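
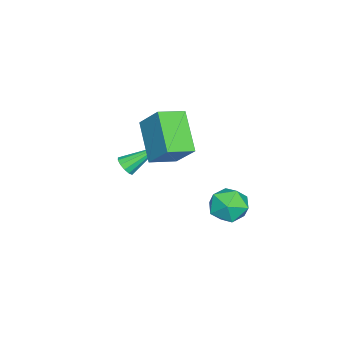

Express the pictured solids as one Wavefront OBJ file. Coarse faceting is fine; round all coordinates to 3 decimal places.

v 2.67 -2.852 0.946
v 3.058 -2.918 1.271
v 1.99 -1.588 2.014
v 3.142 -2.715 1.084
v 3.076 -2.557 0.854
v 2.881 -2.492 0.653
v 2.619 -2.541 0.545
v 2.374 -2.69 0.564
v 2.223 -2.89 0.705
v 2.214 -3.078 0.922
v 2.35 -3.194 1.146
v 2.587 -3.202 1.307
v 2.852 -3.099 1.354
v 1.795 1.922 -0.298
v 2.285 1.976 -1.093
v 2.715 0.824 0.193
v 3.205 0.878 -0.602
v 3.237 1.58 0.016
v 2.668 2.259 -0.288
v 2.332 0.541 -0.612
v 1.763 1.22 -0.916
v 2.617 1.123 -1.288
v 3.176 1.765 -0.899
v 1.824 1.035 -0.001
v 2.383 1.677 0.388
v 2.399 -1.209 3.748
v 2.889 -0.277 4.871
v 3.663 -0.355 2.487
v 4.153 0.578 3.61
v 3.247 -2.018 4.05
v 3.737 -1.085 5.173
v 4.511 -1.163 2.789
v 5.001 -0.231 3.912
f 2 1 4
f 2 4 3
f 4 1 5
f 4 5 3
f 5 1 6
f 5 6 3
f 6 1 7
f 6 7 3
f 7 1 8
f 7 8 3
f 8 1 9
f 8 9 3
f 9 1 10
f 9 10 3
f 10 1 11
f 10 11 3
f 11 1 12
f 11 12 3
f 12 1 13
f 12 13 3
f 13 1 2
f 13 2 3
f 14 25 19
f 14 19 15
f 14 15 21
f 14 21 24
f 14 24 25
f 15 19 23
f 19 25 18
f 25 24 16
f 24 21 20
f 21 15 22
f 17 23 18
f 17 18 16
f 17 16 20
f 17 20 22
f 17 22 23
f 18 23 19
f 16 18 25
f 20 16 24
f 22 20 21
f 23 22 15
f 27 29 26
f 30 27 26
f 26 29 28
f 28 30 26
f 27 33 29
f 31 27 30
f 31 33 27
f 29 33 28
f 32 30 28
f 28 33 32
f 32 31 30
f 33 31 32



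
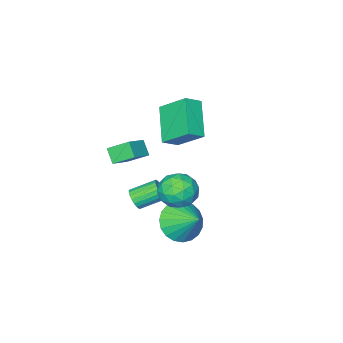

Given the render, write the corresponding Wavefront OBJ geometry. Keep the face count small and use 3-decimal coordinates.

v 2.65 1.199 -2.345
v 3.056 1.778 -3.161
v 2.71 2.441 -1.435
v 2.615 1.839 -3.215
v 2.179 1.789 -3.118
v 1.825 1.637 -2.887
v 1.613 1.41 -2.563
v 1.581 1.146 -2.201
v 1.733 0.892 -1.864
v 2.044 0.69 -1.61
v 2.46 0.577 -1.483
v 2.908 0.571 -1.505
v 3.312 0.674 -1.672
v 3.601 0.868 -1.956
v 3.726 1.119 -2.307
v 3.665 1.384 -2.664
v 3.428 1.617 -2.967
v 3.884 -0.438 -1.233
v 4.206 -0.358 -0.794
v 3.278 0.278 -0.229
v 2.956 0.198 -0.667
v 4.254 -0.175 -0.922
v 3.325 0.462 -0.357
v 4.238 -0.037 -1.104
v 3.309 0.6 -0.539
v 4.16 0.031 -1.308
v 3.232 0.668 -0.743
v 4.035 0.019 -1.499
v 3.107 0.655 -0.934
v 3.884 -0.073 -1.644
v 2.955 0.563 -1.079
v 3.733 -0.228 -1.718
v 2.804 0.408 -1.152
v 3.608 -0.419 -1.708
v 2.679 0.217 -1.142
v 3.531 -0.614 -1.616
v 2.602 0.023 -1.05
v 3.515 -0.778 -1.457
v 2.586 -0.142 -0.892
v 3.563 -0.884 -1.26
v 2.634 -0.247 -0.694
v 3.666 -0.912 -1.058
v 2.737 -0.275 -0.492
v 3.807 -0.858 -0.886
v 2.879 -0.222 -0.321
v 3.962 -0.732 -0.774
v 3.033 -0.096 -0.209
v 4.103 -0.555 -0.742
v 3.174 0.081 -0.176
v 2.348 -3.256 -0.076
v 1.77 -2.434 0.543
v 2.492 -2.684 -0.701
v 1.914 -1.862 -0.082
v 3.426 -2.918 0.482
v 2.848 -2.096 1.101
v 3.57 -2.346 -0.143
v 2.992 -1.524 0.476
v -1.207 -4.94 0.097
v -1.636 -3.594 1.212
v -2.034 -4.801 -0.39
v -2.464 -3.454 0.725
v -0.236 -3.586 -1.165
v -0.666 -2.239 -0.05
v -1.064 -3.446 -1.652
v -1.493 -2.1 -0.537
v 3.158 2.434 -0.135
v 3.796 1.79 -0.441
v 2.484 1.35 0.741
v 3.122 0.706 0.435
v 3.4 1.419 1.009
v 3.817 2.089 0.468
v 2.463 1.051 -0.168
v 2.88 1.721 -0.709
v 3.367 0.935 -0.461
v 3.946 1.163 0.266
v 2.334 1.977 0.034
v 2.913 2.205 0.761
v 3.536 2.207 -0.365
v 2.744 0.933 0.665
v 2.907 1.352 1.002
v 3.282 0.973 0.822
v 3.548 2.383 0.169
v 3.923 2.005 -0.011
v 3.691 1.786 0.841
v 2.357 1.135 0.311
v 2.732 0.757 0.131
v 2.998 2.167 -0.522
v 3.373 1.788 -0.702
v 2.589 1.354 -0.541
v 3.659 1.326 -0.557
v 3.263 0.689 -0.042
v 2.876 0.892 -0.396
v 3.12 1.286 -0.714
v 3.999 1.46 -0.13
v 3.603 0.823 0.385
v 3.766 1.242 0.723
v 4.011 1.636 0.405
v 3.747 0.958 -0.141
v 2.677 2.317 -0.085
v 2.281 1.68 0.43
v 2.269 1.504 -0.105
v 2.514 1.898 -0.423
v 3.017 2.451 0.342
v 2.621 1.814 0.857
v 3.16 1.854 1.014
v 3.404 2.248 0.696
v 2.533 2.182 0.441
f 2 1 4
f 2 4 3
f 4 1 5
f 4 5 3
f 5 1 6
f 5 6 3
f 6 1 7
f 6 7 3
f 7 1 8
f 7 8 3
f 8 1 9
f 8 9 3
f 9 1 10
f 9 10 3
f 10 1 11
f 10 11 3
f 11 1 12
f 11 12 3
f 12 1 13
f 12 13 3
f 13 1 14
f 13 14 3
f 14 1 15
f 14 15 3
f 15 1 16
f 15 16 3
f 16 1 17
f 16 17 3
f 17 1 2
f 17 2 3
f 19 18 22
f 19 22 20
f 20 22 23
f 20 23 21
f 22 18 24
f 22 24 23
f 23 24 25
f 23 25 21
f 24 18 26
f 24 26 25
f 25 26 27
f 25 27 21
f 26 18 28
f 26 28 27
f 27 28 29
f 27 29 21
f 28 18 30
f 28 30 29
f 29 30 31
f 29 31 21
f 30 18 32
f 30 32 31
f 31 32 33
f 31 33 21
f 32 18 34
f 32 34 33
f 33 34 35
f 33 35 21
f 34 18 36
f 34 36 35
f 35 36 37
f 35 37 21
f 36 18 38
f 36 38 37
f 37 38 39
f 37 39 21
f 38 18 40
f 38 40 39
f 39 40 41
f 39 41 21
f 40 18 42
f 40 42 41
f 41 42 43
f 41 43 21
f 42 18 44
f 42 44 43
f 43 44 45
f 43 45 21
f 44 18 46
f 44 46 45
f 45 46 47
f 45 47 21
f 46 18 48
f 46 48 47
f 47 48 49
f 47 49 21
f 48 18 19
f 48 19 49
f 49 19 20
f 49 20 21
f 51 53 50
f 54 51 50
f 50 53 52
f 52 54 50
f 51 57 53
f 55 51 54
f 55 57 51
f 53 57 52
f 56 54 52
f 52 57 56
f 56 55 54
f 57 55 56
f 59 61 58
f 62 59 58
f 58 61 60
f 60 62 58
f 59 65 61
f 63 59 62
f 63 65 59
f 61 65 60
f 64 62 60
f 60 65 64
f 64 63 62
f 65 63 64
f 66 103 82
f 103 77 106
f 82 106 71
f 103 106 82
f 66 82 78
f 82 71 83
f 78 83 67
f 82 83 78
f 66 78 87
f 78 67 88
f 87 88 73
f 78 88 87
f 66 87 99
f 87 73 102
f 99 102 76
f 87 102 99
f 66 99 103
f 99 76 107
f 103 107 77
f 99 107 103
f 67 83 94
f 83 71 97
f 94 97 75
f 83 97 94
f 71 106 84
f 106 77 105
f 84 105 70
f 106 105 84
f 77 107 104
f 107 76 100
f 104 100 68
f 107 100 104
f 76 102 101
f 102 73 89
f 101 89 72
f 102 89 101
f 73 88 93
f 88 67 90
f 93 90 74
f 88 90 93
f 69 95 81
f 95 75 96
f 81 96 70
f 95 96 81
f 69 81 79
f 81 70 80
f 79 80 68
f 81 80 79
f 69 79 86
f 79 68 85
f 86 85 72
f 79 85 86
f 69 86 91
f 86 72 92
f 91 92 74
f 86 92 91
f 69 91 95
f 91 74 98
f 95 98 75
f 91 98 95
f 70 96 84
f 96 75 97
f 84 97 71
f 96 97 84
f 68 80 104
f 80 70 105
f 104 105 77
f 80 105 104
f 72 85 101
f 85 68 100
f 101 100 76
f 85 100 101
f 74 92 93
f 92 72 89
f 93 89 73
f 92 89 93
f 75 98 94
f 98 74 90
f 94 90 67
f 98 90 94



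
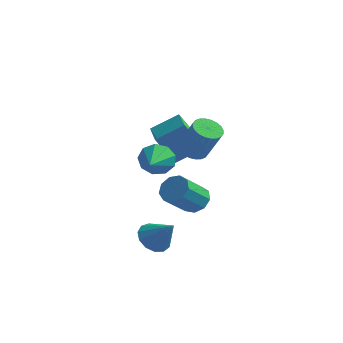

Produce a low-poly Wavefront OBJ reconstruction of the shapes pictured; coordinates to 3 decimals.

v -1.17 -2.56 -3.815
v -0.599 -1.837 -4.205
v 0.03 -2.78 -2.465
v -0.954 -1.584 -3.848
v -1.378 -1.641 -3.481
v -1.735 -1.989 -3.22
v -1.914 -2.519 -3.148
v -1.856 -3.061 -3.288
v -1.58 -3.445 -3.595
v -1.174 -3.547 -3.973
v -0.767 -3.336 -4.3
v -0.488 -2.879 -4.473
v -0.425 -2.32 -4.438
v -3.017 1.65 -0.631
v -2.452 1.511 -1.494
v -2.503 -0.25 0.011
v -2.048 1.793 -0.981
v -2.096 2.009 -0.305
v -2.576 2.056 0.219
v -3.261 1.914 0.345
v -3.832 1.648 0.014
v -4.022 1.383 -0.618
v -3.741 1.243 -1.257
v -3.121 1.293 -1.602
v -3.323 2.071 0.573
v -2.063 3.025 1.495
v -4.456 3.819 0.311
v -3.196 4.774 1.233
v -2.344 2.446 -1.153
v -1.084 3.401 -0.231
v -3.477 4.195 -1.415
v -2.217 5.149 -0.493
v 0.583 -1.394 -1.167
v 1.43 -1.484 -0.907
v 0.863 -2.836 0.468
v 0.017 -2.746 0.207
v 1.159 -1.043 -0.585
v 0.592 -2.396 0.789
v 0.618 -0.767 -0.536
v 0.052 -2.12 0.838
v 0.062 -0.784 -0.782
v -0.505 -2.137 0.592
v -0.251 -1.086 -1.209
v -0.818 -2.439 0.166
v -0.173 -1.532 -1.615
v -0.74 -2.885 -0.241
v 0.259 -1.913 -1.813
v -0.308 -3.266 -0.438
v 0.842 -2.052 -1.708
v 0.275 -3.404 -0.333
v 1.305 -1.882 -1.35
v 0.738 -3.234 0.024
v -0.353 0.322 1.415
v 0.379 0.572 1.064
v 1.326 0.369 2.894
v 0.593 0.118 3.245
v 0.252 0.862 1.162
v 1.199 0.659 2.992
v 0.033 1.07 1.299
v 0.979 0.867 3.128
v -0.245 1.164 1.453
v 0.701 0.961 3.282
v -0.54 1.13 1.601
v 0.407 0.927 3.431
v -0.806 0.972 1.722
v 0.141 0.769 3.551
v -1.003 0.716 1.795
v -0.057 0.513 3.625
v -1.101 0.4 1.811
v -0.155 0.197 3.641
v -1.086 0.071 1.766
v -0.139 -0.132 3.596
v -0.959 -0.219 1.668
v -0.012 -0.422 3.498
v -0.739 -0.427 1.532
v 0.207 -0.63 3.361
v -0.461 -0.521 1.378
v 0.485 -0.724 3.207
v -0.167 -0.487 1.229
v 0.78 -0.69 3.059
v 0.099 -0.329 1.109
v 1.046 -0.532 2.938
v 0.297 -0.073 1.035
v 1.243 -0.276 2.865
v 0.395 0.243 1.019
v 1.341 0.04 2.849
f 2 1 4
f 2 4 3
f 4 1 5
f 4 5 3
f 5 1 6
f 5 6 3
f 6 1 7
f 6 7 3
f 7 1 8
f 7 8 3
f 8 1 9
f 8 9 3
f 9 1 10
f 9 10 3
f 10 1 11
f 10 11 3
f 11 1 12
f 11 12 3
f 12 1 13
f 12 13 3
f 13 1 2
f 13 2 3
f 15 14 17
f 15 17 16
f 17 14 18
f 17 18 16
f 18 14 19
f 18 19 16
f 19 14 20
f 19 20 16
f 20 14 21
f 20 21 16
f 21 14 22
f 21 22 16
f 22 14 23
f 22 23 16
f 23 14 24
f 23 24 16
f 24 14 15
f 24 15 16
f 26 28 25
f 29 26 25
f 25 28 27
f 27 29 25
f 26 32 28
f 30 26 29
f 30 32 26
f 28 32 27
f 31 29 27
f 27 32 31
f 31 30 29
f 32 30 31
f 34 33 37
f 34 37 35
f 35 37 38
f 35 38 36
f 37 33 39
f 37 39 38
f 38 39 40
f 38 40 36
f 39 33 41
f 39 41 40
f 40 41 42
f 40 42 36
f 41 33 43
f 41 43 42
f 42 43 44
f 42 44 36
f 43 33 45
f 43 45 44
f 44 45 46
f 44 46 36
f 45 33 47
f 45 47 46
f 46 47 48
f 46 48 36
f 47 33 49
f 47 49 48
f 48 49 50
f 48 50 36
f 49 33 51
f 49 51 50
f 50 51 52
f 50 52 36
f 51 33 34
f 51 34 52
f 52 34 35
f 52 35 36
f 54 53 57
f 54 57 55
f 55 57 58
f 55 58 56
f 57 53 59
f 57 59 58
f 58 59 60
f 58 60 56
f 59 53 61
f 59 61 60
f 60 61 62
f 60 62 56
f 61 53 63
f 61 63 62
f 62 63 64
f 62 64 56
f 63 53 65
f 63 65 64
f 64 65 66
f 64 66 56
f 65 53 67
f 65 67 66
f 66 67 68
f 66 68 56
f 67 53 69
f 67 69 68
f 68 69 70
f 68 70 56
f 69 53 71
f 69 71 70
f 70 71 72
f 70 72 56
f 71 53 73
f 71 73 72
f 72 73 74
f 72 74 56
f 73 53 75
f 73 75 74
f 74 75 76
f 74 76 56
f 75 53 77
f 75 77 76
f 76 77 78
f 76 78 56
f 77 53 79
f 77 79 78
f 78 79 80
f 78 80 56
f 79 53 81
f 79 81 80
f 80 81 82
f 80 82 56
f 81 53 83
f 81 83 82
f 82 83 84
f 82 84 56
f 83 53 85
f 83 85 84
f 84 85 86
f 84 86 56
f 85 53 54
f 85 54 86
f 86 54 55
f 86 55 56



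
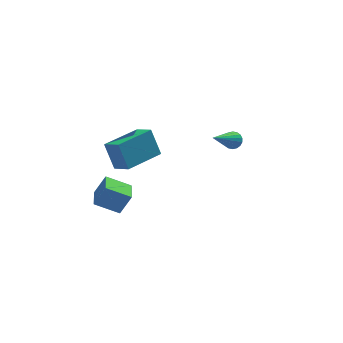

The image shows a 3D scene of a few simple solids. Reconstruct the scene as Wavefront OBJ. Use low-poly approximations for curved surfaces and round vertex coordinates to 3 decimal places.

v -2.84 1.821 -2.577
v -2.268 1.83 -1.511
v -2.652 3.102 -2.689
v -2.08 3.111 -1.622
v -1.64 1.589 -3.218
v -1.068 1.598 -2.151
v -1.452 2.87 -3.329
v -0.88 2.879 -2.263
v 4.117 3.418 0.011
v 4.54 3.222 0.241
v 2.883 2.142 1.189
v 4.485 3.401 0.378
v 4.357 3.583 0.442
v 4.182 3.732 0.421
v 3.994 3.82 0.318
v 3.83 3.828 0.155
v 3.723 3.755 -0.036
v 3.694 3.615 -0.218
v 3.748 3.436 -0.355
v 3.876 3.254 -0.419
v 4.051 3.105 -0.398
v 4.239 3.017 -0.296
v 4.403 3.009 -0.132
v 4.51 3.082 0.059
v -2.359 -2.071 2.613
v -2.724 -1.592 3.921
v -0.729 -0.947 2.657
v -1.095 -0.468 3.965
v -1.845 -2.832 3.035
v -2.211 -2.353 4.343
v -0.216 -1.708 3.079
v -0.581 -1.229 4.387
f 2 4 1
f 5 2 1
f 1 4 3
f 3 5 1
f 2 8 4
f 6 2 5
f 6 8 2
f 4 8 3
f 7 5 3
f 3 8 7
f 7 6 5
f 8 6 7
f 10 9 12
f 10 12 11
f 12 9 13
f 12 13 11
f 13 9 14
f 13 14 11
f 14 9 15
f 14 15 11
f 15 9 16
f 15 16 11
f 16 9 17
f 16 17 11
f 17 9 18
f 17 18 11
f 18 9 19
f 18 19 11
f 19 9 20
f 19 20 11
f 20 9 21
f 20 21 11
f 21 9 22
f 21 22 11
f 22 9 23
f 22 23 11
f 23 9 24
f 23 24 11
f 24 9 10
f 24 10 11
f 26 28 25
f 29 26 25
f 25 28 27
f 27 29 25
f 26 32 28
f 30 26 29
f 30 32 26
f 28 32 27
f 31 29 27
f 27 32 31
f 31 30 29
f 32 30 31



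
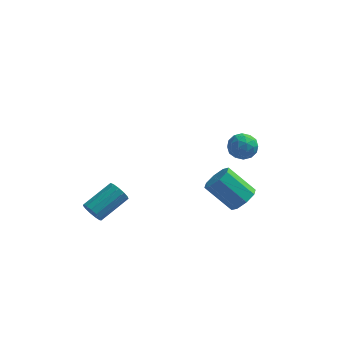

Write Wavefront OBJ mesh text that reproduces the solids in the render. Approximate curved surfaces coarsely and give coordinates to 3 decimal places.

v 2.616 4.398 2.419
v 3.551 4.307 2.6
v 2.789 3.573 1.12
v 3.724 3.482 1.301
v 3.083 3.034 1.853
v 2.977 3.544 2.656
v 3.363 4.336 1.064
v 3.257 4.846 1.867
v 4.013 4.269 1.763
v 3.84 3.464 2.251
v 2.5 4.416 1.469
v 2.327 3.611 1.957
v 3.069 4.424 2.624
v 3.271 3.456 1.096
v 2.895 3.192 1.421
v 3.444 3.139 1.527
v 2.731 3.976 2.656
v 3.281 3.922 2.763
v 3.005 3.175 2.324
v 3.059 3.958 0.957
v 3.609 3.904 1.064
v 2.896 4.741 2.193
v 3.445 4.688 2.299
v 3.335 4.705 1.396
v 3.89 4.349 2.238
v 3.991 3.864 1.475
v 3.779 4.366 1.335
v 3.716 4.666 1.807
v 3.788 3.876 2.525
v 3.889 3.391 1.761
v 3.513 3.128 2.086
v 3.45 3.427 2.558
v 4.059 3.853 2.033
v 2.451 4.489 1.959
v 2.552 4.004 1.195
v 2.89 4.453 1.162
v 2.827 4.752 1.634
v 2.349 4.016 2.245
v 2.45 3.531 1.482
v 2.624 3.214 1.913
v 2.561 3.514 2.385
v 2.281 4.027 1.687
v 3.871 -2.202 2.24
v 4.455 -2.394 2.926
v 2.932 -2.029 4.325
v 2.349 -1.838 3.64
v 4.458 -1.712 2.751
v 2.935 -1.347 4.15
v 4.118 -1.317 2.278
v 2.595 -0.952 3.677
v 3.633 -1.441 1.783
v 2.11 -1.076 3.182
v 3.288 -2.011 1.555
v 1.765 -1.646 2.954
v 3.285 -2.693 1.73
v 1.762 -2.328 3.129
v 3.625 -3.088 2.203
v 2.102 -2.723 3.602
v 4.11 -2.964 2.698
v 2.587 -2.599 4.097
v -4.279 -3.049 0.905
v -3.884 -3.034 0.303
v -2.607 -1.657 1.173
v -3.001 -1.671 1.775
v -4.166 -2.746 0.261
v -2.889 -1.369 1.131
v -4.484 -2.554 0.424
v -3.207 -1.177 1.294
v -4.737 -2.519 0.739
v -3.46 -1.142 1.609
v -4.844 -2.652 1.107
v -3.567 -1.275 1.977
v -4.772 -2.911 1.411
v -3.495 -1.534 2.281
v -4.543 -3.214 1.554
v -3.266 -1.836 2.424
v -4.23 -3.464 1.491
v -2.953 -2.087 2.361
v -3.932 -3.582 1.242
v -2.655 -2.205 2.112
v -3.745 -3.531 0.886
v -2.468 -2.154 1.756
v -3.727 -3.327 0.536
v -2.45 -1.95 1.406
f 1 38 17
f 38 12 41
f 17 41 6
f 38 41 17
f 1 17 13
f 17 6 18
f 13 18 2
f 17 18 13
f 1 13 22
f 13 2 23
f 22 23 8
f 13 23 22
f 1 22 34
f 22 8 37
f 34 37 11
f 22 37 34
f 1 34 38
f 34 11 42
f 38 42 12
f 34 42 38
f 2 18 29
f 18 6 32
f 29 32 10
f 18 32 29
f 6 41 19
f 41 12 40
f 19 40 5
f 41 40 19
f 12 42 39
f 42 11 35
f 39 35 3
f 42 35 39
f 11 37 36
f 37 8 24
f 36 24 7
f 37 24 36
f 8 23 28
f 23 2 25
f 28 25 9
f 23 25 28
f 4 30 16
f 30 10 31
f 16 31 5
f 30 31 16
f 4 16 14
f 16 5 15
f 14 15 3
f 16 15 14
f 4 14 21
f 14 3 20
f 21 20 7
f 14 20 21
f 4 21 26
f 21 7 27
f 26 27 9
f 21 27 26
f 4 26 30
f 26 9 33
f 30 33 10
f 26 33 30
f 5 31 19
f 31 10 32
f 19 32 6
f 31 32 19
f 3 15 39
f 15 5 40
f 39 40 12
f 15 40 39
f 7 20 36
f 20 3 35
f 36 35 11
f 20 35 36
f 9 27 28
f 27 7 24
f 28 24 8
f 27 24 28
f 10 33 29
f 33 9 25
f 29 25 2
f 33 25 29
f 44 43 47
f 44 47 45
f 45 47 48
f 45 48 46
f 47 43 49
f 47 49 48
f 48 49 50
f 48 50 46
f 49 43 51
f 49 51 50
f 50 51 52
f 50 52 46
f 51 43 53
f 51 53 52
f 52 53 54
f 52 54 46
f 53 43 55
f 53 55 54
f 54 55 56
f 54 56 46
f 55 43 57
f 55 57 56
f 56 57 58
f 56 58 46
f 57 43 59
f 57 59 58
f 58 59 60
f 58 60 46
f 59 43 44
f 59 44 60
f 60 44 45
f 60 45 46
f 62 61 65
f 62 65 63
f 63 65 66
f 63 66 64
f 65 61 67
f 65 67 66
f 66 67 68
f 66 68 64
f 67 61 69
f 67 69 68
f 68 69 70
f 68 70 64
f 69 61 71
f 69 71 70
f 70 71 72
f 70 72 64
f 71 61 73
f 71 73 72
f 72 73 74
f 72 74 64
f 73 61 75
f 73 75 74
f 74 75 76
f 74 76 64
f 75 61 77
f 75 77 76
f 76 77 78
f 76 78 64
f 77 61 79
f 77 79 78
f 78 79 80
f 78 80 64
f 79 61 81
f 79 81 80
f 80 81 82
f 80 82 64
f 81 61 83
f 81 83 82
f 82 83 84
f 82 84 64
f 83 61 62
f 83 62 84
f 84 62 63
f 84 63 64



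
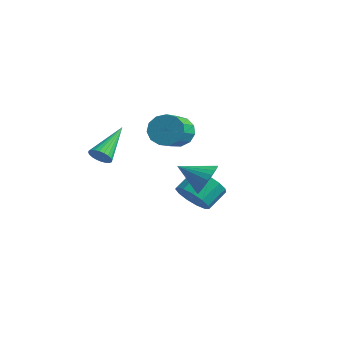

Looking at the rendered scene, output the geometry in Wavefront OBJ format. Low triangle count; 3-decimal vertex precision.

v 0.638 -1.236 -0.238
v 1.183 -1.65 0.406
v 1.126 -0.638 1.103
v 0.582 -0.224 0.458
v 1.51 -1.401 0.072
v 1.454 -0.39 0.769
v 1.56 -1.1 -0.361
v 1.504 -0.089 0.336
v 1.318 -0.842 -0.755
v 1.262 0.169 -0.058
v 0.86 -0.709 -0.985
v 0.804 0.302 -0.288
v 0.331 -0.744 -0.978
v 0.275 0.268 -0.281
v -0.1 -0.934 -0.736
v -0.156 0.078 -0.039
v -0.297 -1.22 -0.337
v -0.353 -0.208 0.36
v -0.197 -1.512 0.094
v -0.253 -0.5 0.791
v 0.168 -1.715 0.42
v 0.112 -0.703 1.117
v 0.683 -1.767 0.536
v 0.626 -0.755 1.233
v -2.156 0.149 2.418
v -1.618 0.714 2.825
v -0.907 -0.483 3.55
v -1.444 -1.049 3.142
v -2.013 0.659 3.12
v -1.301 -0.538 3.845
v -2.452 0.442 3.192
v -1.741 -0.756 3.917
v -2.798 0.131 3.019
v -2.087 -1.066 3.744
v -2.939 -0.174 2.654
v -2.228 -1.371 3.379
v -2.832 -0.376 2.215
v -2.121 -1.573 2.939
v -2.51 -0.412 1.839
v -1.799 -1.609 2.564
v -2.075 -0.27 1.648
v -1.364 -1.467 2.372
v -1.666 0.005 1.7
v -0.955 -1.192 2.425
v -1.412 0.326 1.981
v -0.701 -0.872 2.706
v -1.394 0.59 2.4
v -0.683 -0.607 3.125
v -3.23 -3.325 1.504
v -2.711 -3.054 1.37
v -3.83 -1.635 2.596
v -2.846 -2.986 1.191
v -3.039 -2.97 1.059
v -3.261 -3.008 0.996
v -3.479 -3.094 1.009
v -3.658 -3.215 1.099
v -3.772 -3.353 1.249
v -3.804 -3.487 1.439
v -3.748 -3.596 1.638
v -3.613 -3.664 1.817
v -3.42 -3.68 1.949
v -3.198 -3.642 2.012
v -2.98 -3.556 1.999
v -2.801 -3.435 1.909
v -2.687 -3.297 1.759
v -2.656 -3.163 1.569
v 2.861 -2.234 2.142
v 3.317 -2.201 2.87
v 1.839 -3.046 2.818
v 3.122 -1.929 2.902
v 2.888 -1.704 2.818
v 2.649 -1.56 2.632
v 2.443 -1.518 2.37
v 2.3 -1.585 2.074
v 2.243 -1.751 1.788
v 2.279 -1.991 1.556
v 2.404 -2.267 1.413
v 2.599 -2.539 1.381
v 2.833 -2.764 1.465
v 3.072 -2.908 1.651
v 3.278 -2.95 1.913
v 3.421 -2.883 2.209
v 3.479 -2.717 2.495
v 3.442 -2.477 2.727
f 2 1 5
f 2 5 3
f 3 5 6
f 3 6 4
f 5 1 7
f 5 7 6
f 6 7 8
f 6 8 4
f 7 1 9
f 7 9 8
f 8 9 10
f 8 10 4
f 9 1 11
f 9 11 10
f 10 11 12
f 10 12 4
f 11 1 13
f 11 13 12
f 12 13 14
f 12 14 4
f 13 1 15
f 13 15 14
f 14 15 16
f 14 16 4
f 15 1 17
f 15 17 16
f 16 17 18
f 16 18 4
f 17 1 19
f 17 19 18
f 18 19 20
f 18 20 4
f 19 1 21
f 19 21 20
f 20 21 22
f 20 22 4
f 21 1 23
f 21 23 22
f 22 23 24
f 22 24 4
f 23 1 2
f 23 2 24
f 24 2 3
f 24 3 4
f 26 25 29
f 26 29 27
f 27 29 30
f 27 30 28
f 29 25 31
f 29 31 30
f 30 31 32
f 30 32 28
f 31 25 33
f 31 33 32
f 32 33 34
f 32 34 28
f 33 25 35
f 33 35 34
f 34 35 36
f 34 36 28
f 35 25 37
f 35 37 36
f 36 37 38
f 36 38 28
f 37 25 39
f 37 39 38
f 38 39 40
f 38 40 28
f 39 25 41
f 39 41 40
f 40 41 42
f 40 42 28
f 41 25 43
f 41 43 42
f 42 43 44
f 42 44 28
f 43 25 45
f 43 45 44
f 44 45 46
f 44 46 28
f 45 25 47
f 45 47 46
f 46 47 48
f 46 48 28
f 47 25 26
f 47 26 48
f 48 26 27
f 48 27 28
f 50 49 52
f 50 52 51
f 52 49 53
f 52 53 51
f 53 49 54
f 53 54 51
f 54 49 55
f 54 55 51
f 55 49 56
f 55 56 51
f 56 49 57
f 56 57 51
f 57 49 58
f 57 58 51
f 58 49 59
f 58 59 51
f 59 49 60
f 59 60 51
f 60 49 61
f 60 61 51
f 61 49 62
f 61 62 51
f 62 49 63
f 62 63 51
f 63 49 64
f 63 64 51
f 64 49 65
f 64 65 51
f 65 49 66
f 65 66 51
f 66 49 50
f 66 50 51
f 68 67 70
f 68 70 69
f 70 67 71
f 70 71 69
f 71 67 72
f 71 72 69
f 72 67 73
f 72 73 69
f 73 67 74
f 73 74 69
f 74 67 75
f 74 75 69
f 75 67 76
f 75 76 69
f 76 67 77
f 76 77 69
f 77 67 78
f 77 78 69
f 78 67 79
f 78 79 69
f 79 67 80
f 79 80 69
f 80 67 81
f 80 81 69
f 81 67 82
f 81 82 69
f 82 67 83
f 82 83 69
f 83 67 84
f 83 84 69
f 84 67 68
f 84 68 69



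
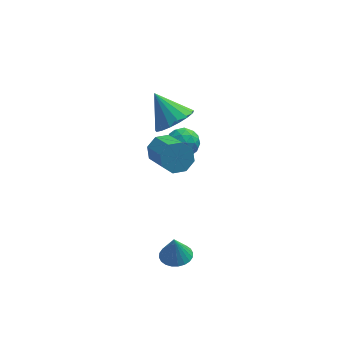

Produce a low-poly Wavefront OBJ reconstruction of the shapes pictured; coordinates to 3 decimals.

v 2.82 2.137 1.77
v 3.382 1.638 2.532
v 1.96 3.123 3.05
v 3.67 2.044 2.413
v 3.764 2.472 2.146
v 3.641 2.823 1.794
v 3.33 3.016 1.436
v 2.903 3.009 1.155
v 2.456 2.801 1.014
v 2.092 2.442 1.047
v 1.896 2.013 1.245
v 1.911 1.612 1.564
v 2.134 1.332 1.93
v 2.514 1.236 2.259
v 2.965 1.346 2.476
v 2.514 1.628 1.321
v 3.184 2.092 1.073
v 3.076 0.508 0.747
v 3.746 0.972 0.499
v 3.624 0.81 1.326
v 3.276 1.502 1.681
v 2.984 1.098 0.139
v 2.636 1.79 0.494
v 3.474 1.764 0.342
v 3.869 1.587 1.076
v 2.391 1.013 0.744
v 2.786 0.836 1.478
v 2.799 1.958 1.248
v 3.461 0.642 0.572
v 3.389 0.547 1.058
v 3.782 0.82 0.912
v 2.854 1.611 1.605
v 3.247 1.884 1.459
v 3.506 1.131 1.607
v 3.013 0.716 0.361
v 3.406 0.989 0.215
v 2.478 1.78 0.908
v 2.871 2.053 0.762
v 2.754 1.469 0.213
v 3.364 2.038 0.672
v 3.694 1.38 0.335
v 3.246 1.454 0.123
v 3.042 1.861 0.332
v 3.596 1.934 1.103
v 3.927 1.276 0.765
v 3.855 1.181 1.252
v 3.65 1.587 1.46
v 3.767 1.741 0.674
v 2.333 1.324 1.055
v 2.664 0.666 0.717
v 2.61 1.013 0.36
v 2.405 1.419 0.568
v 2.566 1.22 1.485
v 2.896 0.562 1.148
v 3.218 0.739 1.488
v 3.014 1.146 1.697
v 2.493 0.859 1.146
v 2.005 -1.096 3.052
v 2.36 -1.448 2.402
v 2.79 -3.076 3.518
v 2.435 -2.724 4.168
v 2.764 -1.108 2.742
v 3.194 -2.736 3.858
v 2.723 -0.761 3.264
v 3.153 -2.389 4.38
v 2.261 -0.611 3.661
v 2.691 -2.239 4.777
v 1.65 -0.744 3.702
v 2.08 -2.372 4.818
v 1.246 -1.084 3.362
v 1.676 -2.712 4.478
v 1.287 -1.431 2.84
v 1.717 -3.059 3.956
v 1.749 -1.581 2.443
v 2.179 -3.209 3.559
v 2.264 -3.778 -2.298
v 3.041 -3.753 -2.244
v 2.176 -3.722 -1.062
v 2.973 -3.457 -2.262
v 2.797 -3.21 -2.286
v 2.54 -3.049 -2.312
v 2.241 -3 -2.335
v 1.945 -3.069 -2.353
v 1.697 -3.246 -2.362
v 1.536 -3.504 -2.362
v 1.486 -3.804 -2.352
v 1.554 -4.1 -2.333
v 1.73 -4.347 -2.309
v 1.987 -4.508 -2.284
v 2.287 -4.557 -2.26
v 2.583 -4.488 -2.243
v 2.83 -4.311 -2.233
v 2.991 -4.053 -2.234
f 2 1 4
f 2 4 3
f 4 1 5
f 4 5 3
f 5 1 6
f 5 6 3
f 6 1 7
f 6 7 3
f 7 1 8
f 7 8 3
f 8 1 9
f 8 9 3
f 9 1 10
f 9 10 3
f 10 1 11
f 10 11 3
f 11 1 12
f 11 12 3
f 12 1 13
f 12 13 3
f 13 1 14
f 13 14 3
f 14 1 15
f 14 15 3
f 15 1 2
f 15 2 3
f 16 53 32
f 53 27 56
f 32 56 21
f 53 56 32
f 16 32 28
f 32 21 33
f 28 33 17
f 32 33 28
f 16 28 37
f 28 17 38
f 37 38 23
f 28 38 37
f 16 37 49
f 37 23 52
f 49 52 26
f 37 52 49
f 16 49 53
f 49 26 57
f 53 57 27
f 49 57 53
f 17 33 44
f 33 21 47
f 44 47 25
f 33 47 44
f 21 56 34
f 56 27 55
f 34 55 20
f 56 55 34
f 27 57 54
f 57 26 50
f 54 50 18
f 57 50 54
f 26 52 51
f 52 23 39
f 51 39 22
f 52 39 51
f 23 38 43
f 38 17 40
f 43 40 24
f 38 40 43
f 19 45 31
f 45 25 46
f 31 46 20
f 45 46 31
f 19 31 29
f 31 20 30
f 29 30 18
f 31 30 29
f 19 29 36
f 29 18 35
f 36 35 22
f 29 35 36
f 19 36 41
f 36 22 42
f 41 42 24
f 36 42 41
f 19 41 45
f 41 24 48
f 45 48 25
f 41 48 45
f 20 46 34
f 46 25 47
f 34 47 21
f 46 47 34
f 18 30 54
f 30 20 55
f 54 55 27
f 30 55 54
f 22 35 51
f 35 18 50
f 51 50 26
f 35 50 51
f 24 42 43
f 42 22 39
f 43 39 23
f 42 39 43
f 25 48 44
f 48 24 40
f 44 40 17
f 48 40 44
f 59 58 62
f 59 62 60
f 60 62 63
f 60 63 61
f 62 58 64
f 62 64 63
f 63 64 65
f 63 65 61
f 64 58 66
f 64 66 65
f 65 66 67
f 65 67 61
f 66 58 68
f 66 68 67
f 67 68 69
f 67 69 61
f 68 58 70
f 68 70 69
f 69 70 71
f 69 71 61
f 70 58 72
f 70 72 71
f 71 72 73
f 71 73 61
f 72 58 74
f 72 74 73
f 73 74 75
f 73 75 61
f 74 58 59
f 74 59 75
f 75 59 60
f 75 60 61
f 77 76 79
f 77 79 78
f 79 76 80
f 79 80 78
f 80 76 81
f 80 81 78
f 81 76 82
f 81 82 78
f 82 76 83
f 82 83 78
f 83 76 84
f 83 84 78
f 84 76 85
f 84 85 78
f 85 76 86
f 85 86 78
f 86 76 87
f 86 87 78
f 87 76 88
f 87 88 78
f 88 76 89
f 88 89 78
f 89 76 90
f 89 90 78
f 90 76 91
f 90 91 78
f 91 76 92
f 91 92 78
f 92 76 93
f 92 93 78
f 93 76 77
f 93 77 78



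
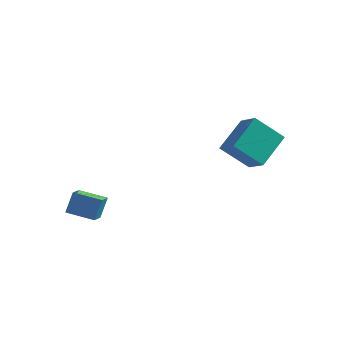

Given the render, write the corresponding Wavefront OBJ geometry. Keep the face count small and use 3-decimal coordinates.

v 1.71 0.284 1.649
v 2.761 -0.232 2.167
v 1.876 1.919 2.94
v 2.927 1.403 3.458
v 2.773 1.177 0.382
v 3.824 0.661 0.9
v 2.939 2.812 1.673
v 3.99 2.296 2.191
v -3.404 -4.708 -1.861
v -3.223 -4.356 -0.686
v -3.698 -3.841 -2.075
v -3.518 -3.489 -0.9
v -2.062 -4.331 -2.18
v -1.882 -3.979 -1.005
v -2.357 -3.464 -2.394
v -2.176 -3.112 -1.219
f 2 4 1
f 5 2 1
f 1 4 3
f 3 5 1
f 2 8 4
f 6 2 5
f 6 8 2
f 4 8 3
f 7 5 3
f 3 8 7
f 7 6 5
f 8 6 7
f 10 12 9
f 13 10 9
f 9 12 11
f 11 13 9
f 10 16 12
f 14 10 13
f 14 16 10
f 12 16 11
f 15 13 11
f 11 16 15
f 15 14 13
f 16 14 15



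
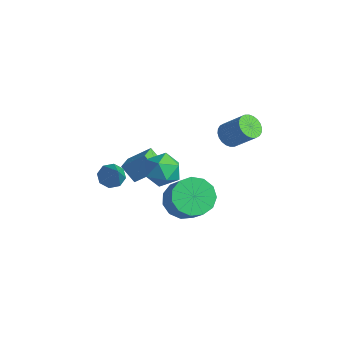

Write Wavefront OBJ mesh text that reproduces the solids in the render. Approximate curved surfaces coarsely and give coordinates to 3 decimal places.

v -2.835 0.685 -1.565
v -2.094 1.463 -0.683
v -2.158 0.923 -2.345
v -1.416 1.701 -1.463
v -2.304 -0.081 -1.337
v -1.562 0.697 -0.455
v -1.626 0.157 -2.117
v -0.885 0.935 -1.235
v 1.085 3.434 1.376
v 1.526 3.599 0.913
v 2.495 4.01 1.981
v 2.055 3.846 2.444
v 1.399 3.821 0.942
v 2.368 4.232 2.01
v 1.224 3.984 1.038
v 2.194 4.395 2.106
v 1.028 4.064 1.185
v 1.998 4.475 2.253
v 0.841 4.047 1.361
v 1.811 4.459 2.429
v 0.691 3.938 1.54
v 1.661 4.349 2.608
v 0.601 3.752 1.693
v 1.571 4.163 2.761
v 0.585 3.517 1.798
v 1.555 3.928 2.866
v 0.645 3.27 1.839
v 1.614 3.681 2.907
v 0.772 3.048 1.81
v 1.741 3.459 2.878
v 0.946 2.885 1.714
v 1.916 3.296 2.782
v 1.142 2.805 1.567
v 2.112 3.216 2.635
v 1.329 2.821 1.391
v 2.299 3.233 2.459
v 1.479 2.931 1.212
v 2.449 3.342 2.28
v 1.569 3.117 1.059
v 2.539 3.528 2.127
v 1.585 3.352 0.954
v 2.555 3.763 2.022
v 0.384 0.006 1.048
v 0.897 0.025 1.843
v 1.483 -0.805 0.357
v 1.996 -0.786 1.152
v 1.196 -1.29 1.117
v 0.516 -0.788 1.544
v 1.864 0.008 0.656
v 1.184 0.51 1.083
v 1.812 0.026 1.6
v 1.399 -0.776 1.886
v 0.981 -0.004 0.314
v 0.568 -0.806 0.6
v 2.227 0.004 -0.499
v 2.963 -0.081 -1.17
v 4.169 -0.51 0.207
v 3.433 -0.424 0.879
v 2.963 0.457 -1.002
v 4.169 0.028 0.375
v 2.729 0.851 -0.675
v 3.935 0.422 0.702
v 2.336 0.977 -0.291
v 3.542 0.548 1.086
v 1.908 0.794 0.026
v 3.114 0.365 1.404
v 1.582 0.36 0.177
v 2.787 -0.069 1.555
v 1.46 -0.186 0.114
v 2.666 -0.615 1.491
v 1.582 -0.672 -0.144
v 2.788 -1.101 1.233
v 1.909 -0.943 -0.515
v 3.114 -1.372 0.862
v 2.336 -0.913 -0.88
v 3.542 -1.342 0.497
v 2.73 -0.592 -1.124
v 3.935 -1.021 0.253
v 0.086 -2.336 0.962
v 0.59 -2.255 0.576
v 1.334 -2.884 2.478
v 0.473 -1.846 0.82
v 0.129 -1.725 1.147
v -0.24 -1.961 1.365
v -0.419 -2.416 1.347
v -0.302 -2.825 1.103
v 0.042 -2.947 0.776
v 0.411 -2.711 0.558
f 2 4 1
f 5 2 1
f 1 4 3
f 3 5 1
f 2 8 4
f 6 2 5
f 6 8 2
f 4 8 3
f 7 5 3
f 3 8 7
f 7 6 5
f 8 6 7
f 10 9 13
f 10 13 11
f 11 13 14
f 11 14 12
f 13 9 15
f 13 15 14
f 14 15 16
f 14 16 12
f 15 9 17
f 15 17 16
f 16 17 18
f 16 18 12
f 17 9 19
f 17 19 18
f 18 19 20
f 18 20 12
f 19 9 21
f 19 21 20
f 20 21 22
f 20 22 12
f 21 9 23
f 21 23 22
f 22 23 24
f 22 24 12
f 23 9 25
f 23 25 24
f 24 25 26
f 24 26 12
f 25 9 27
f 25 27 26
f 26 27 28
f 26 28 12
f 27 9 29
f 27 29 28
f 28 29 30
f 28 30 12
f 29 9 31
f 29 31 30
f 30 31 32
f 30 32 12
f 31 9 33
f 31 33 32
f 32 33 34
f 32 34 12
f 33 9 35
f 33 35 34
f 34 35 36
f 34 36 12
f 35 9 37
f 35 37 36
f 36 37 38
f 36 38 12
f 37 9 39
f 37 39 38
f 38 39 40
f 38 40 12
f 39 9 41
f 39 41 40
f 40 41 42
f 40 42 12
f 41 9 10
f 41 10 42
f 42 10 11
f 42 11 12
f 43 54 48
f 43 48 44
f 43 44 50
f 43 50 53
f 43 53 54
f 44 48 52
f 48 54 47
f 54 53 45
f 53 50 49
f 50 44 51
f 46 52 47
f 46 47 45
f 46 45 49
f 46 49 51
f 46 51 52
f 47 52 48
f 45 47 54
f 49 45 53
f 51 49 50
f 52 51 44
f 56 55 59
f 56 59 57
f 57 59 60
f 57 60 58
f 59 55 61
f 59 61 60
f 60 61 62
f 60 62 58
f 61 55 63
f 61 63 62
f 62 63 64
f 62 64 58
f 63 55 65
f 63 65 64
f 64 65 66
f 64 66 58
f 65 55 67
f 65 67 66
f 66 67 68
f 66 68 58
f 67 55 69
f 67 69 68
f 68 69 70
f 68 70 58
f 69 55 71
f 69 71 70
f 70 71 72
f 70 72 58
f 71 55 73
f 71 73 72
f 72 73 74
f 72 74 58
f 73 55 75
f 73 75 74
f 74 75 76
f 74 76 58
f 75 55 77
f 75 77 76
f 76 77 78
f 76 78 58
f 77 55 56
f 77 56 78
f 78 56 57
f 78 57 58
f 80 79 82
f 80 82 81
f 82 79 83
f 82 83 81
f 83 79 84
f 83 84 81
f 84 79 85
f 84 85 81
f 85 79 86
f 85 86 81
f 86 79 87
f 86 87 81
f 87 79 88
f 87 88 81
f 88 79 80
f 88 80 81



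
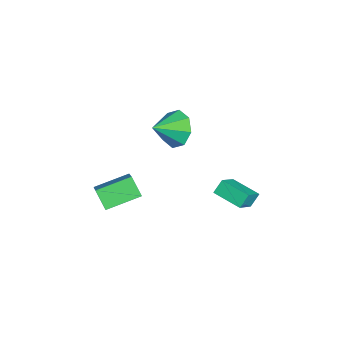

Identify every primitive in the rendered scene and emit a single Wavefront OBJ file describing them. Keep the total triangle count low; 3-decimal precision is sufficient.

v 2.112 -4.429 -3.815
v 3.5 -4.295 -2.742
v 1.56 -2.736 -3.312
v 2.949 -2.602 -2.239
v 2.751 -3.958 -4.701
v 4.14 -3.824 -3.628
v 2.2 -2.265 -4.198
v 3.588 -2.131 -3.125
v 2.802 -0.524 1.194
v 3.525 0.166 1.576
v 3.478 -1.616 1.886
v 2.879 0.082 2.072
v 2.188 -0.358 2.055
v 1.857 -0.894 1.532
v 2.079 -1.214 0.812
v 2.724 -1.129 0.315
v 3.415 -0.69 0.333
v 3.747 -0.153 0.855
v 2.468 2.196 -2.971
v 3.549 1.622 -2.004
v 3.373 3.391 -3.274
v 4.454 2.818 -2.307
v 2.806 1.782 -3.593
v 3.887 1.209 -2.626
v 3.711 2.978 -3.896
v 4.792 2.404 -2.929
f 2 4 1
f 5 2 1
f 1 4 3
f 3 5 1
f 2 8 4
f 6 2 5
f 6 8 2
f 4 8 3
f 7 5 3
f 3 8 7
f 7 6 5
f 8 6 7
f 10 9 12
f 10 12 11
f 12 9 13
f 12 13 11
f 13 9 14
f 13 14 11
f 14 9 15
f 14 15 11
f 15 9 16
f 15 16 11
f 16 9 17
f 16 17 11
f 17 9 18
f 17 18 11
f 18 9 10
f 18 10 11
f 20 22 19
f 23 20 19
f 19 22 21
f 21 23 19
f 20 26 22
f 24 20 23
f 24 26 20
f 22 26 21
f 25 23 21
f 21 26 25
f 25 24 23
f 26 24 25



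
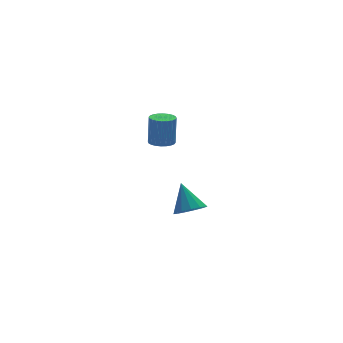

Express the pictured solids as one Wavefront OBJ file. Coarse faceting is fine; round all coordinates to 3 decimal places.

v 2.776 -0.251 -4.175
v 3.666 -0.037 -4.389
v 2.844 0.911 -2.725
v 3.362 0.309 -4.651
v 2.872 0.477 -4.763
v 2.352 0.414 -4.688
v 1.966 0.139 -4.45
v 1.837 -0.259 -4.125
v 2.006 -0.654 -3.816
v 2.42 -0.922 -3.621
v 2.946 -0.976 -3.602
v 3.419 -0.801 -3.765
v 3.687 -0.45 -4.059
v 0.523 -1.238 2.148
v 0.889 -0.648 2.053
v 1.043 -0.473 3.737
v 0.677 -1.062 3.832
v 0.634 -0.551 2.066
v 0.788 -0.376 3.75
v 0.362 -0.559 2.092
v 0.517 -0.383 3.776
v 0.114 -0.669 2.126
v 0.269 -0.494 3.81
v -0.071 -0.866 2.164
v 0.084 -0.691 3.848
v -0.166 -1.12 2.199
v -0.011 -0.945 3.883
v -0.156 -1.392 2.226
v -0.001 -1.217 3.91
v -0.043 -1.64 2.242
v 0.112 -1.465 3.926
v 0.157 -1.827 2.243
v 0.311 -1.652 3.927
v 0.412 -1.924 2.23
v 0.566 -1.749 3.914
v 0.683 -1.917 2.204
v 0.838 -1.741 3.888
v 0.931 -1.806 2.17
v 1.086 -1.631 3.854
v 1.116 -1.609 2.132
v 1.271 -1.434 3.816
v 1.211 -1.355 2.097
v 1.366 -1.18 3.781
v 1.201 -1.083 2.07
v 1.356 -0.908 3.754
v 1.088 -0.835 2.054
v 1.243 -0.66 3.738
f 2 1 4
f 2 4 3
f 4 1 5
f 4 5 3
f 5 1 6
f 5 6 3
f 6 1 7
f 6 7 3
f 7 1 8
f 7 8 3
f 8 1 9
f 8 9 3
f 9 1 10
f 9 10 3
f 10 1 11
f 10 11 3
f 11 1 12
f 11 12 3
f 12 1 13
f 12 13 3
f 13 1 2
f 13 2 3
f 15 14 18
f 15 18 16
f 16 18 19
f 16 19 17
f 18 14 20
f 18 20 19
f 19 20 21
f 19 21 17
f 20 14 22
f 20 22 21
f 21 22 23
f 21 23 17
f 22 14 24
f 22 24 23
f 23 24 25
f 23 25 17
f 24 14 26
f 24 26 25
f 25 26 27
f 25 27 17
f 26 14 28
f 26 28 27
f 27 28 29
f 27 29 17
f 28 14 30
f 28 30 29
f 29 30 31
f 29 31 17
f 30 14 32
f 30 32 31
f 31 32 33
f 31 33 17
f 32 14 34
f 32 34 33
f 33 34 35
f 33 35 17
f 34 14 36
f 34 36 35
f 35 36 37
f 35 37 17
f 36 14 38
f 36 38 37
f 37 38 39
f 37 39 17
f 38 14 40
f 38 40 39
f 39 40 41
f 39 41 17
f 40 14 42
f 40 42 41
f 41 42 43
f 41 43 17
f 42 14 44
f 42 44 43
f 43 44 45
f 43 45 17
f 44 14 46
f 44 46 45
f 45 46 47
f 45 47 17
f 46 14 15
f 46 15 47
f 47 15 16
f 47 16 17



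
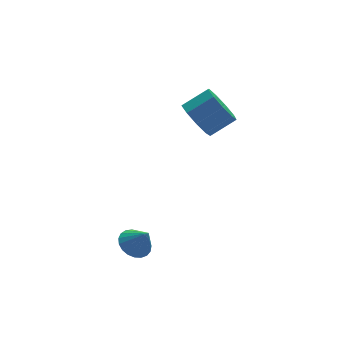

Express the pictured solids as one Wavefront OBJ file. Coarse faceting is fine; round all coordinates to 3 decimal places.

v 2.882 0.881 3.638
v 3.309 1.454 2.996
v 4.425 1.411 3.7
v 3.998 0.839 4.342
v 3.026 1.815 3.466
v 4.142 1.772 4.17
v 2.676 1.739 4.017
v 3.792 1.696 4.721
v 2.422 1.262 4.39
v 3.538 1.219 5.094
v 2.384 0.607 4.411
v 3.499 0.564 5.115
v 2.578 0.08 4.071
v 3.694 0.037 4.775
v 2.915 -0.072 3.528
v 4.031 -0.114 4.232
v 3.237 0.222 3.036
v 4.352 0.18 3.741
v 3.392 0.825 2.827
v 4.508 0.782 3.531
v -1.377 -3.389 0.737
v -0.995 -2.809 0.884
v -1.003 -3.871 1.663
v -1.251 -2.749 1.018
v -1.529 -2.801 1.104
v -1.781 -2.953 1.126
v -1.963 -3.181 1.081
v -2.043 -3.445 0.976
v -2.009 -3.7 0.83
v -1.865 -3.9 0.668
v -1.637 -4.012 0.517
v -1.364 -4.016 0.405
v -1.094 -3.912 0.35
v -0.872 -3.717 0.361
v -0.738 -3.466 0.438
v -0.714 -3.201 0.566
v -0.805 -2.969 0.724
f 2 1 5
f 2 5 3
f 3 5 6
f 3 6 4
f 5 1 7
f 5 7 6
f 6 7 8
f 6 8 4
f 7 1 9
f 7 9 8
f 8 9 10
f 8 10 4
f 9 1 11
f 9 11 10
f 10 11 12
f 10 12 4
f 11 1 13
f 11 13 12
f 12 13 14
f 12 14 4
f 13 1 15
f 13 15 14
f 14 15 16
f 14 16 4
f 15 1 17
f 15 17 16
f 16 17 18
f 16 18 4
f 17 1 19
f 17 19 18
f 18 19 20
f 18 20 4
f 19 1 2
f 19 2 20
f 20 2 3
f 20 3 4
f 22 21 24
f 22 24 23
f 24 21 25
f 24 25 23
f 25 21 26
f 25 26 23
f 26 21 27
f 26 27 23
f 27 21 28
f 27 28 23
f 28 21 29
f 28 29 23
f 29 21 30
f 29 30 23
f 30 21 31
f 30 31 23
f 31 21 32
f 31 32 23
f 32 21 33
f 32 33 23
f 33 21 34
f 33 34 23
f 34 21 35
f 34 35 23
f 35 21 36
f 35 36 23
f 36 21 37
f 36 37 23
f 37 21 22
f 37 22 23



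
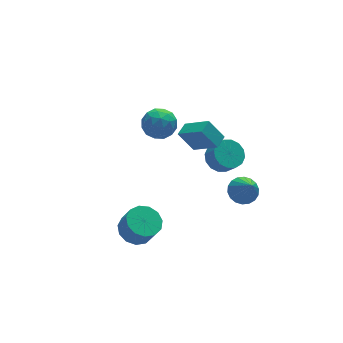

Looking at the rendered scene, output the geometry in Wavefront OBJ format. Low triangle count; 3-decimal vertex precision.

v 0.786 -0.37 0.407
v 0.132 0.141 1.534
v 1.424 0.162 0.536
v 0.77 0.672 1.664
v 1.57 -1.552 1.396
v 0.916 -1.042 2.524
v 2.208 -1.021 1.526
v 1.554 -0.51 2.653
v -0.196 3.385 0.573
v 0.59 2.914 0.996
v -0.27 2.226 -0.576
v 0.516 1.755 -0.153
v -0.374 1.78 0.323
v -0.328 2.496 1.033
v 0.648 2.644 -0.613
v 0.694 3.36 0.097
v 1.112 2.456 0.263
v 0.48 1.922 0.842
v -0.16 3.218 -0.422
v -0.792 2.684 0.157
v 0.204 3.251 0.885
v 0.116 1.889 -0.465
v -0.407 1.904 -0.186
v 0.055 1.627 0.063
v -0.336 3.005 0.907
v 0.126 2.729 1.156
v -0.441 2.063 0.761
v 0.194 2.411 -0.736
v 0.656 2.135 -0.487
v 0.265 3.513 0.357
v 0.727 3.236 0.606
v 0.761 3.077 -0.341
v 0.972 2.705 0.704
v 0.928 2.024 0.028
v 1.006 2.546 -0.243
v 1.033 2.967 0.175
v 0.601 2.391 1.044
v 0.557 1.71 0.368
v 0.034 1.725 0.648
v 0.061 2.146 1.066
v 0.907 2.122 0.613
v -0.237 3.43 0.052
v -0.281 2.749 -0.624
v 0.259 2.994 -0.646
v 0.286 3.415 -0.228
v -0.608 3.116 0.392
v -0.652 2.435 -0.284
v -0.713 2.173 0.245
v -0.686 2.594 0.663
v -0.587 3.018 -0.193
v 3.23 -1.278 -3.326
v 3.62 -1.9 -3.755
v 3.15 -2.442 -1.714
v 3.909 -1.709 -3.603
v 4.063 -1.433 -3.396
v 4.053 -1.126 -3.175
v 3.879 -0.849 -2.984
v 3.577 -0.657 -2.861
v 3.207 -0.589 -2.83
v 2.841 -0.657 -2.897
v 2.552 -0.848 -3.05
v 2.397 -1.124 -3.257
v 2.408 -1.431 -3.478
v 2.581 -1.708 -3.668
v 2.883 -1.899 -3.792
v 3.254 -1.968 -3.823
v -3.567 -3.013 -1.973
v -2.992 -2.275 -1.757
v -2.737 -2.81 -0.611
v -3.313 -3.547 -0.827
v -3.486 -2.139 -1.584
v -3.231 -2.674 -0.438
v -4.005 -2.28 -1.534
v -3.751 -2.815 -0.388
v -4.386 -2.654 -1.624
v -4.132 -3.188 -0.478
v -4.507 -3.141 -1.824
v -4.252 -3.676 -0.678
v -4.329 -3.588 -2.072
v -4.075 -4.123 -0.926
v -3.91 -3.852 -2.289
v -3.655 -4.387 -1.142
v -3.381 -3.85 -2.405
v -3.127 -4.384 -1.259
v -2.912 -3.582 -2.384
v -2.658 -4.116 -1.238
v -2.651 -3.133 -2.233
v -2.396 -3.667 -1.086
v -2.681 -2.646 -1.999
v -2.426 -3.18 -0.853
v 2.824 0.718 -2.157
v 3.587 1.193 -2.01
v 3.818 0.557 -1.156
v 3.056 0.082 -1.303
v 3.256 1.412 -1.757
v 3.487 0.776 -0.903
v 2.809 1.446 -1.611
v 3.04 0.81 -0.757
v 2.366 1.284 -1.612
v 2.598 0.648 -0.757
v 2.047 0.971 -1.758
v 2.278 0.335 -0.904
v 1.935 0.59 -2.011
v 2.167 -0.046 -1.157
v 2.062 0.243 -2.304
v 2.293 -0.393 -1.45
v 2.393 0.024 -2.557
v 2.624 -0.612 -1.703
v 2.84 -0.01 -2.703
v 3.071 -0.646 -1.849
v 3.282 0.152 -2.703
v 3.514 -0.484 -1.848
v 3.602 0.465 -2.556
v 3.833 -0.171 -1.702
v 3.713 0.846 -2.303
v 3.945 0.21 -1.449
f 2 4 1
f 5 2 1
f 1 4 3
f 3 5 1
f 2 8 4
f 6 2 5
f 6 8 2
f 4 8 3
f 7 5 3
f 3 8 7
f 7 6 5
f 8 6 7
f 9 46 25
f 46 20 49
f 25 49 14
f 46 49 25
f 9 25 21
f 25 14 26
f 21 26 10
f 25 26 21
f 9 21 30
f 21 10 31
f 30 31 16
f 21 31 30
f 9 30 42
f 30 16 45
f 42 45 19
f 30 45 42
f 9 42 46
f 42 19 50
f 46 50 20
f 42 50 46
f 10 26 37
f 26 14 40
f 37 40 18
f 26 40 37
f 14 49 27
f 49 20 48
f 27 48 13
f 49 48 27
f 20 50 47
f 50 19 43
f 47 43 11
f 50 43 47
f 19 45 44
f 45 16 32
f 44 32 15
f 45 32 44
f 16 31 36
f 31 10 33
f 36 33 17
f 31 33 36
f 12 38 24
f 38 18 39
f 24 39 13
f 38 39 24
f 12 24 22
f 24 13 23
f 22 23 11
f 24 23 22
f 12 22 29
f 22 11 28
f 29 28 15
f 22 28 29
f 12 29 34
f 29 15 35
f 34 35 17
f 29 35 34
f 12 34 38
f 34 17 41
f 38 41 18
f 34 41 38
f 13 39 27
f 39 18 40
f 27 40 14
f 39 40 27
f 11 23 47
f 23 13 48
f 47 48 20
f 23 48 47
f 15 28 44
f 28 11 43
f 44 43 19
f 28 43 44
f 17 35 36
f 35 15 32
f 36 32 16
f 35 32 36
f 18 41 37
f 41 17 33
f 37 33 10
f 41 33 37
f 52 51 54
f 52 54 53
f 54 51 55
f 54 55 53
f 55 51 56
f 55 56 53
f 56 51 57
f 56 57 53
f 57 51 58
f 57 58 53
f 58 51 59
f 58 59 53
f 59 51 60
f 59 60 53
f 60 51 61
f 60 61 53
f 61 51 62
f 61 62 53
f 62 51 63
f 62 63 53
f 63 51 64
f 63 64 53
f 64 51 65
f 64 65 53
f 65 51 66
f 65 66 53
f 66 51 52
f 66 52 53
f 68 67 71
f 68 71 69
f 69 71 72
f 69 72 70
f 71 67 73
f 71 73 72
f 72 73 74
f 72 74 70
f 73 67 75
f 73 75 74
f 74 75 76
f 74 76 70
f 75 67 77
f 75 77 76
f 76 77 78
f 76 78 70
f 77 67 79
f 77 79 78
f 78 79 80
f 78 80 70
f 79 67 81
f 79 81 80
f 80 81 82
f 80 82 70
f 81 67 83
f 81 83 82
f 82 83 84
f 82 84 70
f 83 67 85
f 83 85 84
f 84 85 86
f 84 86 70
f 85 67 87
f 85 87 86
f 86 87 88
f 86 88 70
f 87 67 89
f 87 89 88
f 88 89 90
f 88 90 70
f 89 67 68
f 89 68 90
f 90 68 69
f 90 69 70
f 92 91 95
f 92 95 93
f 93 95 96
f 93 96 94
f 95 91 97
f 95 97 96
f 96 97 98
f 96 98 94
f 97 91 99
f 97 99 98
f 98 99 100
f 98 100 94
f 99 91 101
f 99 101 100
f 100 101 102
f 100 102 94
f 101 91 103
f 101 103 102
f 102 103 104
f 102 104 94
f 103 91 105
f 103 105 104
f 104 105 106
f 104 106 94
f 105 91 107
f 105 107 106
f 106 107 108
f 106 108 94
f 107 91 109
f 107 109 108
f 108 109 110
f 108 110 94
f 109 91 111
f 109 111 110
f 110 111 112
f 110 112 94
f 111 91 113
f 111 113 112
f 112 113 114
f 112 114 94
f 113 91 115
f 113 115 114
f 114 115 116
f 114 116 94
f 115 91 92
f 115 92 116
f 116 92 93
f 116 93 94



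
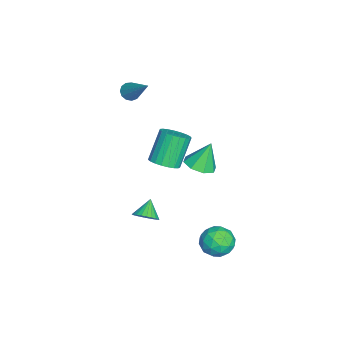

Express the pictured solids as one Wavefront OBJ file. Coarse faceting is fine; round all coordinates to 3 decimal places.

v -3.14 -1.371 2.915
v -2.724 -1.755 2.858
v -1.96 -0.309 4.365
v -2.665 -1.525 2.641
v -2.757 -1.246 2.512
v -2.971 -1.007 2.511
v -3.238 -0.882 2.638
v -3.475 -0.913 2.853
v -3.605 -1.089 3.088
v -3.588 -1.355 3.268
v -3.428 -1.625 3.336
v -3.178 -1.815 3.27
v -2.915 -1.863 3.092
v -2.128 2.273 -1.764
v -1.359 1.897 -1.456
v -2.452 2.827 -0.276
v -1.265 2.55 -1.679
v -1.677 3.041 -1.951
v -2.353 3.082 -2.114
v -2.897 2.649 -2.071
v -2.991 1.996 -1.849
v -2.579 1.505 -1.576
v -1.903 1.464 -1.413
v 1.071 -0.132 -3.394
v 1.424 -0.536 -2.928
v 0.269 0.032 -2.646
v 1.527 -0.285 -2.872
v 1.562 -0.011 -2.895
v 1.521 0.245 -2.995
v 1.412 0.443 -3.155
v 1.252 0.553 -3.351
v 1.063 0.56 -3.554
v 0.876 0.461 -3.733
v 0.719 0.271 -3.86
v 0.615 0.021 -3.917
v 0.581 -0.253 -3.893
v 0.621 -0.509 -3.794
v 0.73 -0.707 -3.634
v 0.891 -0.817 -3.438
v 1.079 -0.824 -3.234
v 1.266 -0.725 -3.056
v -0.396 0.639 -0.309
v 0.323 0.589 0.124
v -0.606 1.07 1.722
v -1.324 1.121 1.289
v 0.322 0.923 0.023
v -0.607 1.405 1.621
v 0.197 1.209 -0.136
v -0.731 1.69 1.462
v -0.03 1.396 -0.324
v -0.959 1.877 1.274
v -0.32 1.452 -0.51
v -1.249 1.933 1.088
v -0.624 1.367 -0.661
v -1.553 1.848 0.937
v -0.888 1.157 -0.751
v -1.817 1.638 0.847
v -1.067 0.857 -0.765
v -1.996 1.338 0.833
v -1.13 0.52 -0.7
v -2.058 1.001 0.898
v -1.066 0.203 -0.567
v -1.994 0.684 1.031
v -0.886 -0.038 -0.39
v -1.814 0.443 1.208
v -0.621 -0.162 -0.199
v -1.55 0.319 1.399
v -0.317 -0.148 -0.027
v -1.246 0.333 1.572
v -0.027 0.003 0.097
v -0.956 0.484 1.695
v 0.199 0.263 0.15
v -0.73 0.745 1.748
v 3.061 4.29 -2.452
v 3.97 4.545 -2.515
v 3.47 2.815 -2.505
v 4.379 3.07 -2.568
v 3.903 3.212 -1.763
v 3.65 4.124 -1.73
v 3.79 3.236 -3.29
v 3.537 4.148 -3.257
v 4.421 3.893 -3.033
v 4.491 3.879 -2.089
v 2.949 3.481 -2.931
v 3.019 3.467 -1.987
v 3.48 4.547 -2.479
v 3.96 2.813 -2.541
v 3.681 2.897 -2.068
v 4.215 3.047 -2.105
v 3.291 4.299 -2.017
v 3.826 4.449 -2.054
v 3.786 3.666 -1.613
v 3.614 2.911 -2.966
v 4.149 3.061 -3.003
v 3.225 4.313 -2.915
v 3.759 4.463 -2.952
v 3.654 3.694 -3.407
v 4.279 4.314 -2.82
v 4.519 3.447 -2.852
v 4.173 3.545 -3.276
v 4.024 4.08 -3.256
v 4.32 4.305 -2.266
v 4.56 3.438 -2.297
v 4.28 3.522 -1.824
v 4.132 4.057 -1.804
v 4.585 3.922 -2.57
v 2.88 3.922 -2.723
v 3.12 3.055 -2.754
v 3.308 3.303 -3.216
v 3.16 3.838 -3.196
v 2.921 3.913 -2.168
v 3.161 3.046 -2.2
v 3.416 3.28 -1.764
v 3.267 3.815 -1.744
v 2.855 3.438 -2.45
f 2 1 4
f 2 4 3
f 4 1 5
f 4 5 3
f 5 1 6
f 5 6 3
f 6 1 7
f 6 7 3
f 7 1 8
f 7 8 3
f 8 1 9
f 8 9 3
f 9 1 10
f 9 10 3
f 10 1 11
f 10 11 3
f 11 1 12
f 11 12 3
f 12 1 13
f 12 13 3
f 13 1 2
f 13 2 3
f 15 14 17
f 15 17 16
f 17 14 18
f 17 18 16
f 18 14 19
f 18 19 16
f 19 14 20
f 19 20 16
f 20 14 21
f 20 21 16
f 21 14 22
f 21 22 16
f 22 14 23
f 22 23 16
f 23 14 15
f 23 15 16
f 25 24 27
f 25 27 26
f 27 24 28
f 27 28 26
f 28 24 29
f 28 29 26
f 29 24 30
f 29 30 26
f 30 24 31
f 30 31 26
f 31 24 32
f 31 32 26
f 32 24 33
f 32 33 26
f 33 24 34
f 33 34 26
f 34 24 35
f 34 35 26
f 35 24 36
f 35 36 26
f 36 24 37
f 36 37 26
f 37 24 38
f 37 38 26
f 38 24 39
f 38 39 26
f 39 24 40
f 39 40 26
f 40 24 41
f 40 41 26
f 41 24 25
f 41 25 26
f 43 42 46
f 43 46 44
f 44 46 47
f 44 47 45
f 46 42 48
f 46 48 47
f 47 48 49
f 47 49 45
f 48 42 50
f 48 50 49
f 49 50 51
f 49 51 45
f 50 42 52
f 50 52 51
f 51 52 53
f 51 53 45
f 52 42 54
f 52 54 53
f 53 54 55
f 53 55 45
f 54 42 56
f 54 56 55
f 55 56 57
f 55 57 45
f 56 42 58
f 56 58 57
f 57 58 59
f 57 59 45
f 58 42 60
f 58 60 59
f 59 60 61
f 59 61 45
f 60 42 62
f 60 62 61
f 61 62 63
f 61 63 45
f 62 42 64
f 62 64 63
f 63 64 65
f 63 65 45
f 64 42 66
f 64 66 65
f 65 66 67
f 65 67 45
f 66 42 68
f 66 68 67
f 67 68 69
f 67 69 45
f 68 42 70
f 68 70 69
f 69 70 71
f 69 71 45
f 70 42 72
f 70 72 71
f 71 72 73
f 71 73 45
f 72 42 43
f 72 43 73
f 73 43 44
f 73 44 45
f 74 111 90
f 111 85 114
f 90 114 79
f 111 114 90
f 74 90 86
f 90 79 91
f 86 91 75
f 90 91 86
f 74 86 95
f 86 75 96
f 95 96 81
f 86 96 95
f 74 95 107
f 95 81 110
f 107 110 84
f 95 110 107
f 74 107 111
f 107 84 115
f 111 115 85
f 107 115 111
f 75 91 102
f 91 79 105
f 102 105 83
f 91 105 102
f 79 114 92
f 114 85 113
f 92 113 78
f 114 113 92
f 85 115 112
f 115 84 108
f 112 108 76
f 115 108 112
f 84 110 109
f 110 81 97
f 109 97 80
f 110 97 109
f 81 96 101
f 96 75 98
f 101 98 82
f 96 98 101
f 77 103 89
f 103 83 104
f 89 104 78
f 103 104 89
f 77 89 87
f 89 78 88
f 87 88 76
f 89 88 87
f 77 87 94
f 87 76 93
f 94 93 80
f 87 93 94
f 77 94 99
f 94 80 100
f 99 100 82
f 94 100 99
f 77 99 103
f 99 82 106
f 103 106 83
f 99 106 103
f 78 104 92
f 104 83 105
f 92 105 79
f 104 105 92
f 76 88 112
f 88 78 113
f 112 113 85
f 88 113 112
f 80 93 109
f 93 76 108
f 109 108 84
f 93 108 109
f 82 100 101
f 100 80 97
f 101 97 81
f 100 97 101
f 83 106 102
f 106 82 98
f 102 98 75
f 106 98 102



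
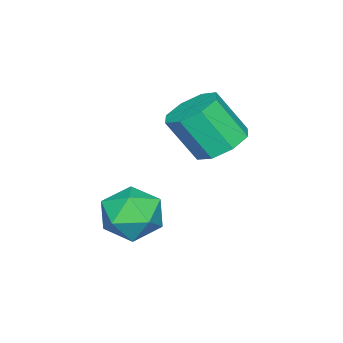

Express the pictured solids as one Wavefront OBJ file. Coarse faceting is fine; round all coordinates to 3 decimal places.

v 1.139 -1.049 1.227
v 1.568 -0.549 1.799
v 2.352 -1.671 0.861
v 2.781 -1.171 1.433
v 2.236 -1.79 1.717
v 1.486 -1.406 1.944
v 2.434 -0.814 0.716
v 1.684 -0.43 0.943
v 2.368 -0.404 1.483
v 2.246 -1.007 2.102
v 1.674 -1.213 0.558
v 1.552 -1.816 1.177
v -0.282 0.131 2.957
v 0.298 -0.249 2.6
v 0.543 -0.99 3.786
v -0.038 -0.611 4.143
v 0.484 0.249 2.873
v 0.729 -0.493 4.059
v 0.221 0.677 3.195
v 0.465 -0.064 4.381
v -0.337 0.785 3.377
v -0.093 0.044 4.564
v -0.863 0.51 3.314
v -0.618 -0.231 4.5
v -1.049 0.013 3.041
v -0.804 -0.729 4.227
v -0.785 -0.416 2.719
v -0.541 -1.157 3.905
v -0.227 -0.524 2.536
v 0.017 -1.265 3.723
f 1 12 6
f 1 6 2
f 1 2 8
f 1 8 11
f 1 11 12
f 2 6 10
f 6 12 5
f 12 11 3
f 11 8 7
f 8 2 9
f 4 10 5
f 4 5 3
f 4 3 7
f 4 7 9
f 4 9 10
f 5 10 6
f 3 5 12
f 7 3 11
f 9 7 8
f 10 9 2
f 14 13 17
f 14 17 15
f 15 17 18
f 15 18 16
f 17 13 19
f 17 19 18
f 18 19 20
f 18 20 16
f 19 13 21
f 19 21 20
f 20 21 22
f 20 22 16
f 21 13 23
f 21 23 22
f 22 23 24
f 22 24 16
f 23 13 25
f 23 25 24
f 24 25 26
f 24 26 16
f 25 13 27
f 25 27 26
f 26 27 28
f 26 28 16
f 27 13 29
f 27 29 28
f 28 29 30
f 28 30 16
f 29 13 14
f 29 14 30
f 30 14 15
f 30 15 16



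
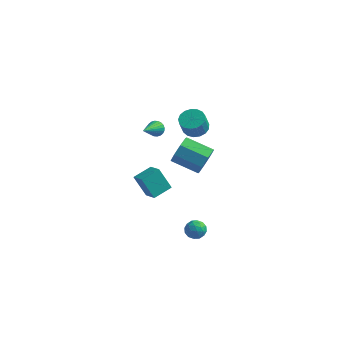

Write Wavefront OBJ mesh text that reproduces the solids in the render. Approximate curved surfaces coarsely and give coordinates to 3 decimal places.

v -0.018 3.667 0.7
v 0.767 3.735 0.75
v 0.743 3.242 1.81
v -0.042 3.173 1.76
v 0.639 4.059 0.897
v 0.615 3.565 1.958
v 0.36 4.293 1
v 0.336 3.799 2.06
v -0.006 4.383 1.033
v -0.03 3.889 2.094
v -0.374 4.309 0.991
v -0.398 3.815 2.051
v -0.661 4.088 0.881
v -0.685 3.595 1.942
v -0.8 3.771 0.731
v -0.825 3.277 1.791
v -0.761 3.43 0.573
v -0.785 2.936 1.633
v -0.551 3.143 0.444
v -0.575 2.649 1.504
v -0.219 2.976 0.374
v -0.243 2.482 1.434
v 0.159 2.967 0.378
v 0.135 2.474 1.438
v 0.497 3.119 0.456
v 0.473 2.625 1.517
v 0.716 3.396 0.59
v 0.692 2.902 1.651
v 3.184 -3.065 -1.641
v 3.564 -3.367 -2.061
v 3.056 -3.953 -1.119
v 3.436 -4.255 -1.539
v 3.683 -3.822 -1.136
v 3.763 -3.273 -1.458
v 2.857 -4.047 -1.722
v 2.937 -3.498 -2.044
v 3.362 -3.974 -2.111
v 3.873 -3.835 -1.748
v 2.747 -3.485 -1.432
v 3.258 -3.346 -1.069
v 3.386 -3.138 -1.897
v 3.234 -4.182 -1.283
v 3.38 -3.927 -1.046
v 3.603 -4.105 -1.293
v 3.502 -3.083 -1.542
v 3.726 -3.26 -1.789
v 3.796 -3.528 -1.245
v 2.894 -4.06 -1.391
v 3.118 -4.237 -1.638
v 3.017 -3.215 -1.887
v 3.24 -3.393 -2.134
v 2.824 -3.792 -1.935
v 3.49 -3.672 -2.173
v 3.414 -4.194 -1.866
v 3.074 -4.072 -1.974
v 3.121 -3.749 -2.163
v 3.79 -3.59 -1.96
v 3.715 -4.112 -1.653
v 3.86 -3.858 -1.416
v 3.907 -3.535 -1.605
v 3.671 -3.947 -1.989
v 2.905 -3.208 -1.527
v 2.83 -3.73 -1.22
v 2.713 -3.785 -1.575
v 2.76 -3.462 -1.764
v 3.206 -3.126 -1.314
v 3.13 -3.648 -1.007
v 3.499 -3.571 -1.017
v 3.546 -3.248 -1.206
v 2.949 -3.373 -1.191
v -2.263 1.726 -4.706
v -3.062 1.74 -3.366
v -1.678 2.801 -4.369
v -2.476 2.815 -3.029
v -1.444 1.125 -4.211
v -2.242 1.139 -2.871
v -0.858 2.2 -3.874
v -1.657 2.214 -2.534
v -1.423 1.351 1.722
v -1.036 1.51 2.065
v -1.517 -0.091 2.498
v -1.21 1.575 2.165
v -1.416 1.606 2.198
v -1.622 1.599 2.159
v -1.799 1.553 2.053
v -1.918 1.477 1.897
v -1.962 1.382 1.714
v -1.923 1.282 1.532
v -1.809 1.192 1.38
v -1.635 1.127 1.28
v -1.43 1.096 1.247
v -1.223 1.103 1.286
v -1.046 1.149 1.392
v -0.927 1.225 1.548
v -0.884 1.32 1.731
v -0.922 1.42 1.912
v 3.347 -2.435 3.203
v 3.646 -2.881 3.925
v 2.092 -2.992 4.499
v 1.793 -2.545 3.777
v 3.633 -2.2 4.023
v 2.08 -2.31 4.597
v 3.453 -1.656 3.64
v 1.9 -1.766 4.215
v 3.211 -1.568 3.002
v 1.657 -1.678 3.576
v 3.048 -1.988 2.481
v 1.494 -2.099 3.055
v 3.06 -2.67 2.383
v 1.507 -2.78 2.957
v 3.24 -3.214 2.765
v 1.687 -3.324 3.34
v 3.483 -3.302 3.404
v 1.929 -3.412 3.978
f 2 1 5
f 2 5 3
f 3 5 6
f 3 6 4
f 5 1 7
f 5 7 6
f 6 7 8
f 6 8 4
f 7 1 9
f 7 9 8
f 8 9 10
f 8 10 4
f 9 1 11
f 9 11 10
f 10 11 12
f 10 12 4
f 11 1 13
f 11 13 12
f 12 13 14
f 12 14 4
f 13 1 15
f 13 15 14
f 14 15 16
f 14 16 4
f 15 1 17
f 15 17 16
f 16 17 18
f 16 18 4
f 17 1 19
f 17 19 18
f 18 19 20
f 18 20 4
f 19 1 21
f 19 21 20
f 20 21 22
f 20 22 4
f 21 1 23
f 21 23 22
f 22 23 24
f 22 24 4
f 23 1 25
f 23 25 24
f 24 25 26
f 24 26 4
f 25 1 27
f 25 27 26
f 26 27 28
f 26 28 4
f 27 1 2
f 27 2 28
f 28 2 3
f 28 3 4
f 29 66 45
f 66 40 69
f 45 69 34
f 66 69 45
f 29 45 41
f 45 34 46
f 41 46 30
f 45 46 41
f 29 41 50
f 41 30 51
f 50 51 36
f 41 51 50
f 29 50 62
f 50 36 65
f 62 65 39
f 50 65 62
f 29 62 66
f 62 39 70
f 66 70 40
f 62 70 66
f 30 46 57
f 46 34 60
f 57 60 38
f 46 60 57
f 34 69 47
f 69 40 68
f 47 68 33
f 69 68 47
f 40 70 67
f 70 39 63
f 67 63 31
f 70 63 67
f 39 65 64
f 65 36 52
f 64 52 35
f 65 52 64
f 36 51 56
f 51 30 53
f 56 53 37
f 51 53 56
f 32 58 44
f 58 38 59
f 44 59 33
f 58 59 44
f 32 44 42
f 44 33 43
f 42 43 31
f 44 43 42
f 32 42 49
f 42 31 48
f 49 48 35
f 42 48 49
f 32 49 54
f 49 35 55
f 54 55 37
f 49 55 54
f 32 54 58
f 54 37 61
f 58 61 38
f 54 61 58
f 33 59 47
f 59 38 60
f 47 60 34
f 59 60 47
f 31 43 67
f 43 33 68
f 67 68 40
f 43 68 67
f 35 48 64
f 48 31 63
f 64 63 39
f 48 63 64
f 37 55 56
f 55 35 52
f 56 52 36
f 55 52 56
f 38 61 57
f 61 37 53
f 57 53 30
f 61 53 57
f 72 74 71
f 75 72 71
f 71 74 73
f 73 75 71
f 72 78 74
f 76 72 75
f 76 78 72
f 74 78 73
f 77 75 73
f 73 78 77
f 77 76 75
f 78 76 77
f 80 79 82
f 80 82 81
f 82 79 83
f 82 83 81
f 83 79 84
f 83 84 81
f 84 79 85
f 84 85 81
f 85 79 86
f 85 86 81
f 86 79 87
f 86 87 81
f 87 79 88
f 87 88 81
f 88 79 89
f 88 89 81
f 89 79 90
f 89 90 81
f 90 79 91
f 90 91 81
f 91 79 92
f 91 92 81
f 92 79 93
f 92 93 81
f 93 79 94
f 93 94 81
f 94 79 95
f 94 95 81
f 95 79 96
f 95 96 81
f 96 79 80
f 96 80 81
f 98 97 101
f 98 101 99
f 99 101 102
f 99 102 100
f 101 97 103
f 101 103 102
f 102 103 104
f 102 104 100
f 103 97 105
f 103 105 104
f 104 105 106
f 104 106 100
f 105 97 107
f 105 107 106
f 106 107 108
f 106 108 100
f 107 97 109
f 107 109 108
f 108 109 110
f 108 110 100
f 109 97 111
f 109 111 110
f 110 111 112
f 110 112 100
f 111 97 113
f 111 113 112
f 112 113 114
f 112 114 100
f 113 97 98
f 113 98 114
f 114 98 99
f 114 99 100



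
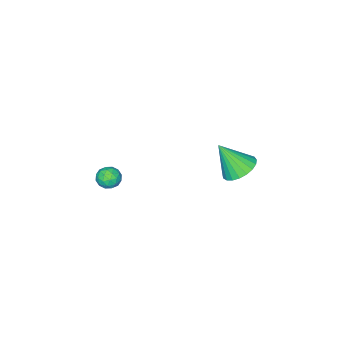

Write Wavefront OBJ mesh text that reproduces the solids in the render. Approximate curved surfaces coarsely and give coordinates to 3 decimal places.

v -0.141 -2.839 -2.906
v 0.548 -2.82 -2.991
v -0.048 -3.82 -2.369
v 0.641 -3.801 -2.454
v 0.331 -3.351 -2.026
v 0.273 -2.744 -2.358
v 0.227 -3.896 -3.002
v 0.169 -3.289 -3.334
v 0.775 -3.473 -3.05
v 0.839 -3.136 -2.447
v -0.339 -3.504 -2.913
v -0.275 -3.167 -2.31
v 0.195 -2.743 -2.996
v 0.305 -3.897 -2.364
v 0.123 -3.632 -2.113
v 0.527 -3.621 -2.162
v 0.034 -2.699 -2.624
v 0.439 -2.688 -2.673
v 0.311 -3 -2.106
v 0.061 -3.952 -2.687
v 0.466 -3.941 -2.736
v -0.027 -3.019 -3.198
v 0.377 -3.008 -3.247
v 0.189 -3.64 -3.254
v 0.733 -3.116 -3.08
v 0.788 -3.693 -2.764
v 0.545 -3.748 -3.087
v 0.511 -3.391 -3.282
v 0.771 -2.918 -2.726
v 0.826 -3.495 -2.41
v 0.644 -3.23 -2.158
v 0.61 -2.874 -2.353
v 0.905 -3.302 -2.76
v -0.326 -3.145 -2.95
v -0.271 -3.722 -2.634
v -0.11 -3.766 -3.007
v -0.144 -3.41 -3.202
v -0.288 -2.947 -2.596
v -0.233 -3.524 -2.28
v -0.011 -3.249 -2.078
v -0.045 -2.892 -2.273
v -0.405 -3.338 -2.6
v -1.848 3.288 0.757
v -1.352 2.66 0.227
v -1.332 2.392 2.303
v -1.079 2.942 0.299
v -0.939 3.284 0.451
v -0.956 3.626 0.655
v -1.127 3.91 0.877
v -1.423 4.087 1.078
v -1.793 4.125 1.224
v -2.172 4.019 1.289
v -2.495 3.786 1.262
v -2.707 3.467 1.148
v -2.77 3.118 0.966
v -2.673 2.797 0.748
v -2.434 2.562 0.532
v -2.094 2.452 0.354
v -1.711 2.487 0.247
f 1 38 17
f 38 12 41
f 17 41 6
f 38 41 17
f 1 17 13
f 17 6 18
f 13 18 2
f 17 18 13
f 1 13 22
f 13 2 23
f 22 23 8
f 13 23 22
f 1 22 34
f 22 8 37
f 34 37 11
f 22 37 34
f 1 34 38
f 34 11 42
f 38 42 12
f 34 42 38
f 2 18 29
f 18 6 32
f 29 32 10
f 18 32 29
f 6 41 19
f 41 12 40
f 19 40 5
f 41 40 19
f 12 42 39
f 42 11 35
f 39 35 3
f 42 35 39
f 11 37 36
f 37 8 24
f 36 24 7
f 37 24 36
f 8 23 28
f 23 2 25
f 28 25 9
f 23 25 28
f 4 30 16
f 30 10 31
f 16 31 5
f 30 31 16
f 4 16 14
f 16 5 15
f 14 15 3
f 16 15 14
f 4 14 21
f 14 3 20
f 21 20 7
f 14 20 21
f 4 21 26
f 21 7 27
f 26 27 9
f 21 27 26
f 4 26 30
f 26 9 33
f 30 33 10
f 26 33 30
f 5 31 19
f 31 10 32
f 19 32 6
f 31 32 19
f 3 15 39
f 15 5 40
f 39 40 12
f 15 40 39
f 7 20 36
f 20 3 35
f 36 35 11
f 20 35 36
f 9 27 28
f 27 7 24
f 28 24 8
f 27 24 28
f 10 33 29
f 33 9 25
f 29 25 2
f 33 25 29
f 44 43 46
f 44 46 45
f 46 43 47
f 46 47 45
f 47 43 48
f 47 48 45
f 48 43 49
f 48 49 45
f 49 43 50
f 49 50 45
f 50 43 51
f 50 51 45
f 51 43 52
f 51 52 45
f 52 43 53
f 52 53 45
f 53 43 54
f 53 54 45
f 54 43 55
f 54 55 45
f 55 43 56
f 55 56 45
f 56 43 57
f 56 57 45
f 57 43 58
f 57 58 45
f 58 43 59
f 58 59 45
f 59 43 44
f 59 44 45



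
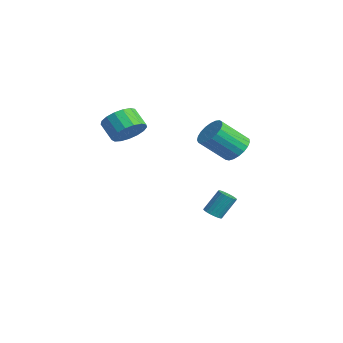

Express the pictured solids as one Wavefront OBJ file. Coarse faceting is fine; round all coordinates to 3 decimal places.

v -1.2 3.448 0.288
v -0.707 3.845 0.84
v -1.066 2.589 2.064
v -1.56 2.192 1.512
v -1.018 3.993 0.9
v -1.377 2.737 2.125
v -1.36 4.046 0.855
v -1.719 2.791 2.079
v -1.675 3.997 0.712
v -2.034 2.741 1.936
v -1.907 3.852 0.495
v -2.266 2.596 1.719
v -2.018 3.637 0.242
v -2.377 2.382 1.467
v -1.987 3.39 -0.002
v -2.346 2.134 1.222
v -1.82 3.152 -0.197
v -2.179 1.897 1.028
v -1.546 2.966 -0.307
v -1.905 1.711 0.917
v -1.212 2.863 -0.315
v -1.571 1.608 0.909
v -0.876 2.861 -0.219
v -1.236 1.606 1.006
v -0.597 2.961 -0.035
v -0.956 1.705 1.19
v -0.422 3.144 0.205
v -0.781 1.889 1.429
v -0.381 3.381 0.459
v -0.74 2.125 1.684
v -0.482 3.628 0.684
v -0.841 2.373 1.908
v -2.395 2.802 -4.414
v -1.926 2.975 -4.554
v -1.875 3.751 -3.426
v -2.345 3.578 -3.286
v -2.056 3.12 -4.648
v -2.006 3.895 -3.52
v -2.246 3.209 -4.701
v -2.195 3.985 -3.573
v -2.461 3.229 -4.704
v -2.41 4.004 -3.576
v -2.665 3.174 -4.658
v -2.614 3.95 -3.529
v -2.823 3.055 -4.569
v -2.772 3.831 -3.441
v -2.906 2.893 -4.453
v -2.855 3.668 -3.325
v -2.901 2.714 -4.331
v -2.85 3.49 -3.203
v -2.809 2.551 -4.223
v -2.758 3.327 -3.095
v -2.645 2.432 -4.148
v -2.594 3.207 -3.02
v -2.438 2.376 -4.119
v -2.387 3.152 -2.991
v -2.224 2.394 -4.141
v -2.173 3.17 -3.013
v -2.039 2.483 -4.211
v -1.988 3.258 -3.082
v -1.916 2.627 -4.315
v -1.865 3.402 -3.187
v -1.876 2.801 -4.437
v -1.825 3.576 -3.308
v -2.613 -1.42 1.721
v -2.035 -1.456 2.436
v -2.909 -1.616 3.134
v -3.487 -1.58 2.419
v -2.138 -1.029 2.405
v -3.012 -1.189 3.103
v -2.35 -0.691 2.217
v -3.224 -0.852 2.916
v -2.622 -0.521 1.916
v -3.496 -0.681 2.614
v -2.892 -0.556 1.57
v -3.766 -0.717 2.268
v -3.098 -0.789 1.259
v -3.972 -0.95 1.957
v -3.193 -1.167 1.053
v -4.067 -1.328 1.751
v -3.155 -1.603 1
v -4.029 -1.763 1.699
v -2.993 -1.996 1.113
v -3.867 -2.157 1.811
v -2.744 -2.258 1.365
v -3.617 -2.418 2.063
v -2.465 -2.327 1.698
v -3.338 -2.488 2.396
v -2.219 -2.189 2.036
v -3.093 -2.35 2.735
v -2.064 -1.874 2.303
v -2.938 -2.035 3.001
f 2 1 5
f 2 5 3
f 3 5 6
f 3 6 4
f 5 1 7
f 5 7 6
f 6 7 8
f 6 8 4
f 7 1 9
f 7 9 8
f 8 9 10
f 8 10 4
f 9 1 11
f 9 11 10
f 10 11 12
f 10 12 4
f 11 1 13
f 11 13 12
f 12 13 14
f 12 14 4
f 13 1 15
f 13 15 14
f 14 15 16
f 14 16 4
f 15 1 17
f 15 17 16
f 16 17 18
f 16 18 4
f 17 1 19
f 17 19 18
f 18 19 20
f 18 20 4
f 19 1 21
f 19 21 20
f 20 21 22
f 20 22 4
f 21 1 23
f 21 23 22
f 22 23 24
f 22 24 4
f 23 1 25
f 23 25 24
f 24 25 26
f 24 26 4
f 25 1 27
f 25 27 26
f 26 27 28
f 26 28 4
f 27 1 29
f 27 29 28
f 28 29 30
f 28 30 4
f 29 1 31
f 29 31 30
f 30 31 32
f 30 32 4
f 31 1 2
f 31 2 32
f 32 2 3
f 32 3 4
f 34 33 37
f 34 37 35
f 35 37 38
f 35 38 36
f 37 33 39
f 37 39 38
f 38 39 40
f 38 40 36
f 39 33 41
f 39 41 40
f 40 41 42
f 40 42 36
f 41 33 43
f 41 43 42
f 42 43 44
f 42 44 36
f 43 33 45
f 43 45 44
f 44 45 46
f 44 46 36
f 45 33 47
f 45 47 46
f 46 47 48
f 46 48 36
f 47 33 49
f 47 49 48
f 48 49 50
f 48 50 36
f 49 33 51
f 49 51 50
f 50 51 52
f 50 52 36
f 51 33 53
f 51 53 52
f 52 53 54
f 52 54 36
f 53 33 55
f 53 55 54
f 54 55 56
f 54 56 36
f 55 33 57
f 55 57 56
f 56 57 58
f 56 58 36
f 57 33 59
f 57 59 58
f 58 59 60
f 58 60 36
f 59 33 61
f 59 61 60
f 60 61 62
f 60 62 36
f 61 33 63
f 61 63 62
f 62 63 64
f 62 64 36
f 63 33 34
f 63 34 64
f 64 34 35
f 64 35 36
f 66 65 69
f 66 69 67
f 67 69 70
f 67 70 68
f 69 65 71
f 69 71 70
f 70 71 72
f 70 72 68
f 71 65 73
f 71 73 72
f 72 73 74
f 72 74 68
f 73 65 75
f 73 75 74
f 74 75 76
f 74 76 68
f 75 65 77
f 75 77 76
f 76 77 78
f 76 78 68
f 77 65 79
f 77 79 78
f 78 79 80
f 78 80 68
f 79 65 81
f 79 81 80
f 80 81 82
f 80 82 68
f 81 65 83
f 81 83 82
f 82 83 84
f 82 84 68
f 83 65 85
f 83 85 84
f 84 85 86
f 84 86 68
f 85 65 87
f 85 87 86
f 86 87 88
f 86 88 68
f 87 65 89
f 87 89 88
f 88 89 90
f 88 90 68
f 89 65 91
f 89 91 90
f 90 91 92
f 90 92 68
f 91 65 66
f 91 66 92
f 92 66 67
f 92 67 68

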